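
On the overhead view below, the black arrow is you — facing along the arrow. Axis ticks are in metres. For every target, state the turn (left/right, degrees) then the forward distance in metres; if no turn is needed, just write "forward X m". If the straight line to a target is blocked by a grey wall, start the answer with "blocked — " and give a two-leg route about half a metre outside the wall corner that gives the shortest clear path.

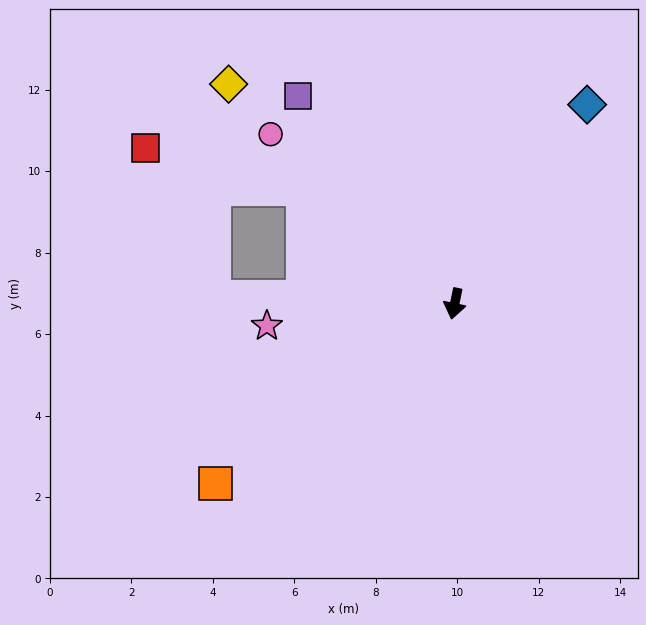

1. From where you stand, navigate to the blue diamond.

turn left 158°, forward 5.9 m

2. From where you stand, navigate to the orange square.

turn right 41°, forward 7.3 m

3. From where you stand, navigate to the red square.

blocked — turn right 115°, forward 4.7 m, then turn left 22°, forward 4.0 m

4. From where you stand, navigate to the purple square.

turn right 131°, forward 6.4 m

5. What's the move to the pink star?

turn right 72°, forward 4.6 m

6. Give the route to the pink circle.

turn right 121°, forward 6.1 m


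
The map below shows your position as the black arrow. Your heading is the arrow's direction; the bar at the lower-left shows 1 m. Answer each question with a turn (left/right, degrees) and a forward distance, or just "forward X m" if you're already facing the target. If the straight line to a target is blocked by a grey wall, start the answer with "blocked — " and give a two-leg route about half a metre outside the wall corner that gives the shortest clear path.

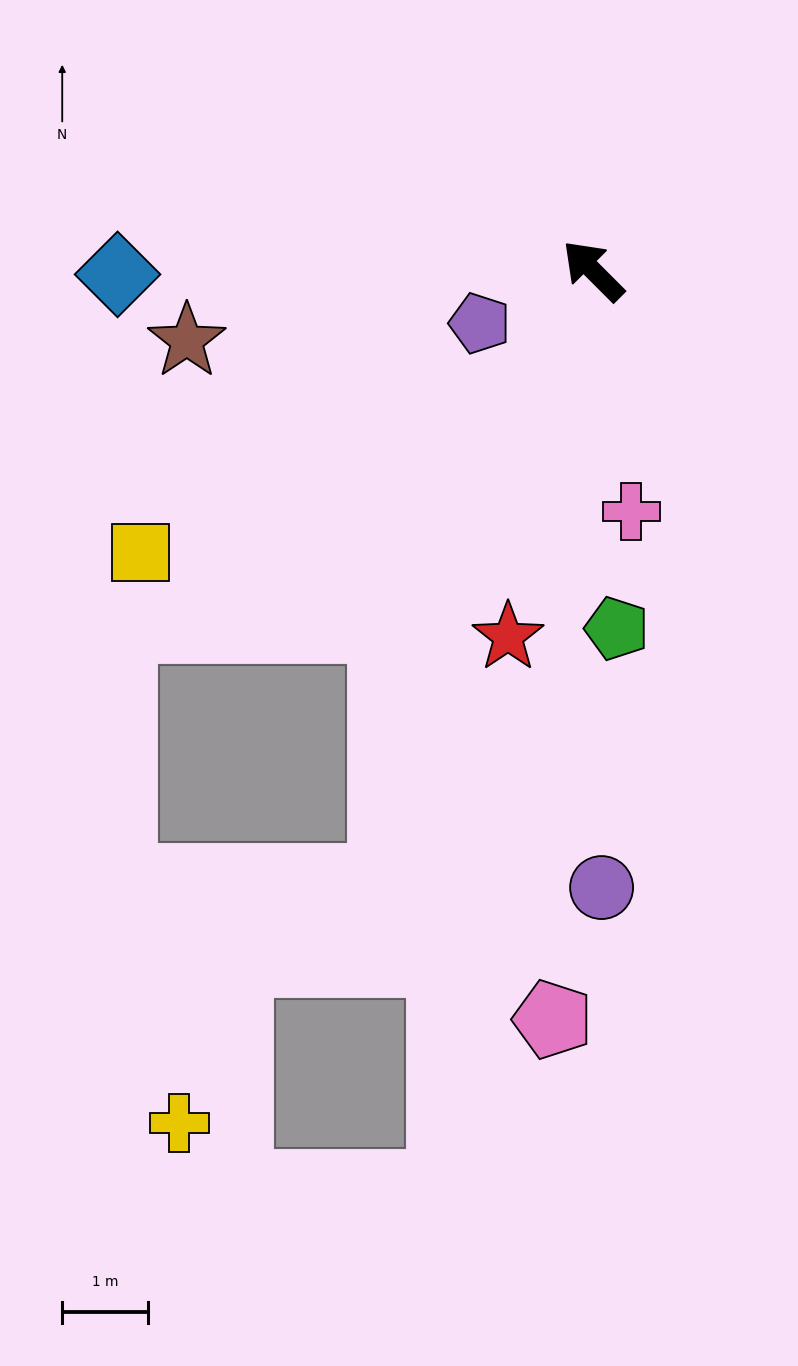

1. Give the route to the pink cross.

turn left 144°, forward 2.9 m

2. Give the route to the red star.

turn left 122°, forward 4.4 m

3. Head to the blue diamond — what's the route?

turn left 45°, forward 5.6 m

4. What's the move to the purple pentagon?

turn left 70°, forward 1.5 m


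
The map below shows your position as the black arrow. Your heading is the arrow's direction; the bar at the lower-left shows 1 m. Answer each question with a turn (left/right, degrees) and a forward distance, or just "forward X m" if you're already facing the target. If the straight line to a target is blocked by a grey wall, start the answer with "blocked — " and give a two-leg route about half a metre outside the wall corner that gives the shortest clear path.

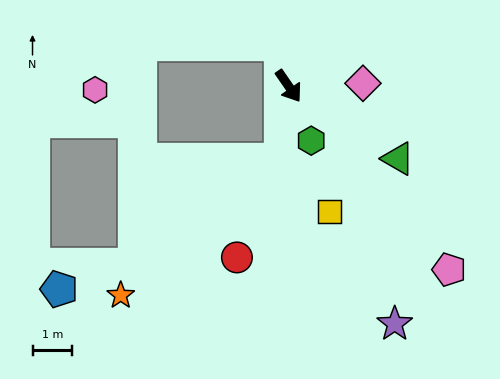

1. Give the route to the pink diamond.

turn left 58°, forward 1.9 m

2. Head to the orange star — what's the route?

blocked — turn right 41°, forward 1.9 m, then turn right 43°, forward 5.3 m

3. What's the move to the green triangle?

turn left 22°, forward 3.3 m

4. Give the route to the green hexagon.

turn right 12°, forward 1.5 m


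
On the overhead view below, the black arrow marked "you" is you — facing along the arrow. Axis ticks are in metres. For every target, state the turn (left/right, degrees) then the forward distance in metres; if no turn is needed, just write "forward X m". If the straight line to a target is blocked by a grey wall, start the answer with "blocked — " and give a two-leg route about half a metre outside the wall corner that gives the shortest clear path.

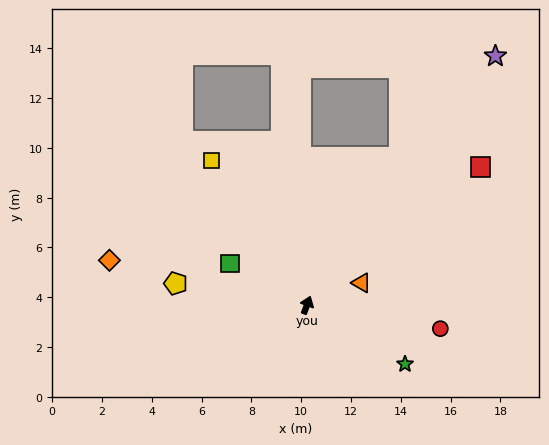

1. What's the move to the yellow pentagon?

turn left 101°, forward 5.3 m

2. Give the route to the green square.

turn left 82°, forward 3.5 m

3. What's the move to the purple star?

turn right 17°, forward 12.5 m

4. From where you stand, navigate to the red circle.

turn right 79°, forward 5.4 m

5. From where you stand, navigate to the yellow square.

turn left 54°, forward 6.9 m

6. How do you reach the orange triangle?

turn right 47°, forward 2.4 m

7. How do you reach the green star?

turn right 100°, forward 4.6 m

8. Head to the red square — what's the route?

turn right 31°, forward 8.9 m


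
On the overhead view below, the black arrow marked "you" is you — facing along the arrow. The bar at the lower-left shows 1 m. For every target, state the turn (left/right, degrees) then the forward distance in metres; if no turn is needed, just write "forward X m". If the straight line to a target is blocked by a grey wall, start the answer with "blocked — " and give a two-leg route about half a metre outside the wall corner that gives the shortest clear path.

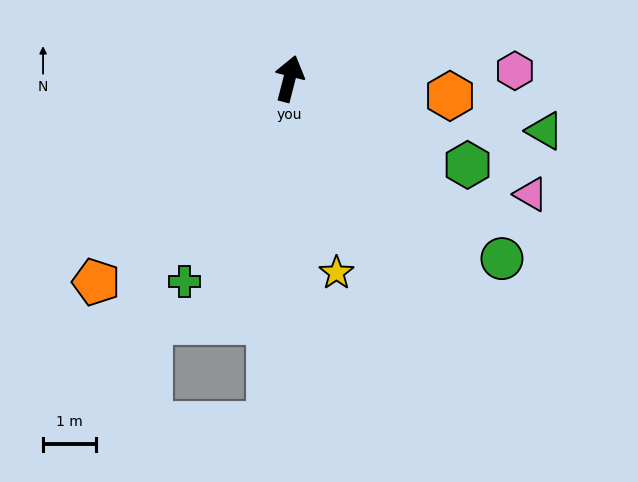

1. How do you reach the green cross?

turn left 167°, forward 4.3 m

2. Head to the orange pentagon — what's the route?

turn left 151°, forward 5.3 m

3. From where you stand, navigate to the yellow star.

turn right 152°, forward 3.8 m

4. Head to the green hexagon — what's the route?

turn right 101°, forward 3.7 m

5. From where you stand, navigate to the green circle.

turn right 116°, forward 5.2 m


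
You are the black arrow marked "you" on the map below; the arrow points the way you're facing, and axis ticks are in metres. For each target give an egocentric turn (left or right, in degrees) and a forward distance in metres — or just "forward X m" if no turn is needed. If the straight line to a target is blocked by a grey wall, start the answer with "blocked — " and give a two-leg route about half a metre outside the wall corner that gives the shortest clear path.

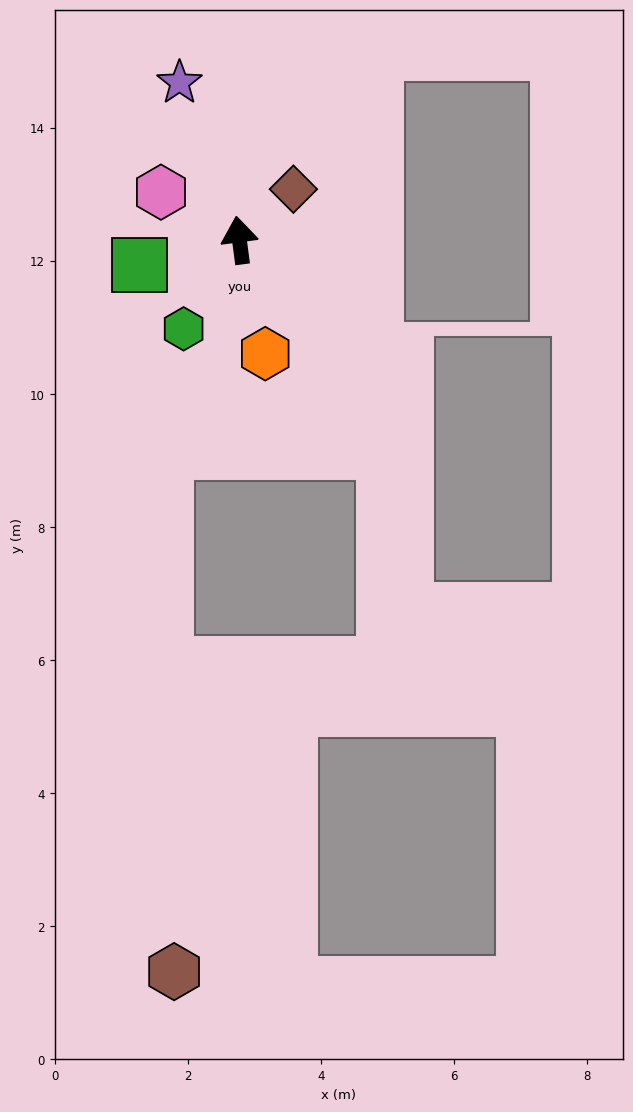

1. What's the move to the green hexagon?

turn left 140°, forward 1.6 m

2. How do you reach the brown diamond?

turn right 54°, forward 1.1 m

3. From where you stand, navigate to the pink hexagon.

turn left 51°, forward 1.4 m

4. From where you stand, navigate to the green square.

turn left 97°, forward 1.5 m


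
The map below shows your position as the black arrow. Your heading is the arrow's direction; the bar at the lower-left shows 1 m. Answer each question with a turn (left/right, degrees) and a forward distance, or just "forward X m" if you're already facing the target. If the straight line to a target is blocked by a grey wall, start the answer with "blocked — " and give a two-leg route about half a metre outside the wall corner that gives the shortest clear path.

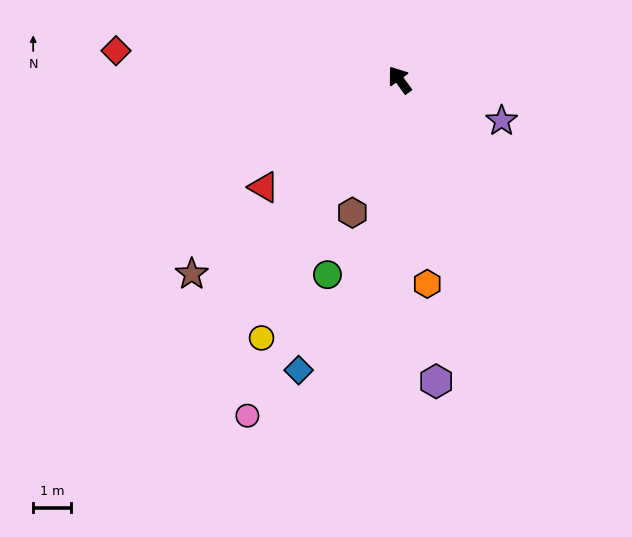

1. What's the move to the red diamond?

turn left 48°, forward 7.4 m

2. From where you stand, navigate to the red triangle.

turn left 92°, forward 4.5 m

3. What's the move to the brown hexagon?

turn left 124°, forward 3.7 m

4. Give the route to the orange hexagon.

turn left 152°, forward 5.4 m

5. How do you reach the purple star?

turn right 148°, forward 2.9 m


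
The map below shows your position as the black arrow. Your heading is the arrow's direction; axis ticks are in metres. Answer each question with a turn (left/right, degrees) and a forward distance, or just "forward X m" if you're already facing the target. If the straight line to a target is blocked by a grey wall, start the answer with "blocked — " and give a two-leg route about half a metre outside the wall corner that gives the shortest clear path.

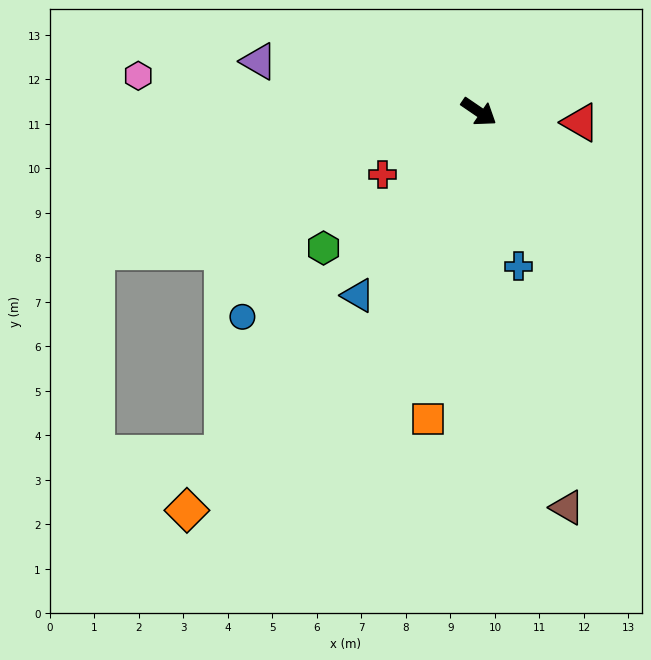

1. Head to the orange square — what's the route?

turn right 65°, forward 7.0 m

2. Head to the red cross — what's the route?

turn right 113°, forward 2.6 m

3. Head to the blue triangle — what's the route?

turn right 89°, forward 4.9 m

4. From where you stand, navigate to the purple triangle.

turn right 159°, forward 5.1 m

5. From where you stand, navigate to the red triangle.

turn left 28°, forward 2.3 m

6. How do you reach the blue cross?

turn right 41°, forward 3.6 m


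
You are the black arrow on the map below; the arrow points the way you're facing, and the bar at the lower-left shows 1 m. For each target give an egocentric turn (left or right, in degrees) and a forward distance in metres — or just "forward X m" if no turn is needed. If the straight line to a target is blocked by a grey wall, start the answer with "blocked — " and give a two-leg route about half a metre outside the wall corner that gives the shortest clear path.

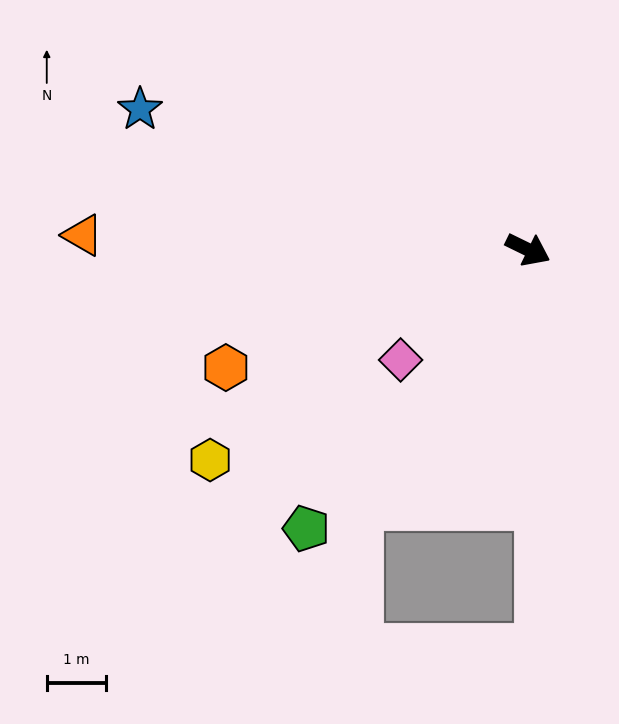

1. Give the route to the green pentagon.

turn right 102°, forward 6.0 m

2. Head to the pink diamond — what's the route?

turn right 113°, forward 2.8 m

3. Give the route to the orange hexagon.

turn right 133°, forward 5.5 m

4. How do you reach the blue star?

turn right 174°, forward 6.9 m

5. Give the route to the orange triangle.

turn right 156°, forward 7.5 m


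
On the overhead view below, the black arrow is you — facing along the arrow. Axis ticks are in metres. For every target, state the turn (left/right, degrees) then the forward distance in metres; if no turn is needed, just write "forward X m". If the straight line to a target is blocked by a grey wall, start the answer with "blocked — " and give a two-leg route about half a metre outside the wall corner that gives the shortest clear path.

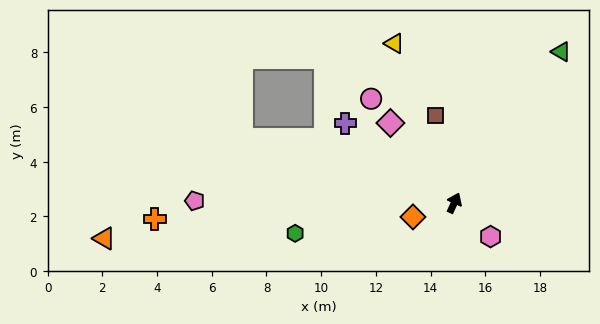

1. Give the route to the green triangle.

turn right 11°, forward 6.8 m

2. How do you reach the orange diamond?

turn left 133°, forward 1.6 m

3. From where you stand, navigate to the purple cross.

turn left 78°, forward 4.9 m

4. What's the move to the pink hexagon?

turn right 108°, forward 1.8 m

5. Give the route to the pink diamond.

turn left 63°, forward 3.7 m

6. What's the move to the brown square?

turn left 36°, forward 3.3 m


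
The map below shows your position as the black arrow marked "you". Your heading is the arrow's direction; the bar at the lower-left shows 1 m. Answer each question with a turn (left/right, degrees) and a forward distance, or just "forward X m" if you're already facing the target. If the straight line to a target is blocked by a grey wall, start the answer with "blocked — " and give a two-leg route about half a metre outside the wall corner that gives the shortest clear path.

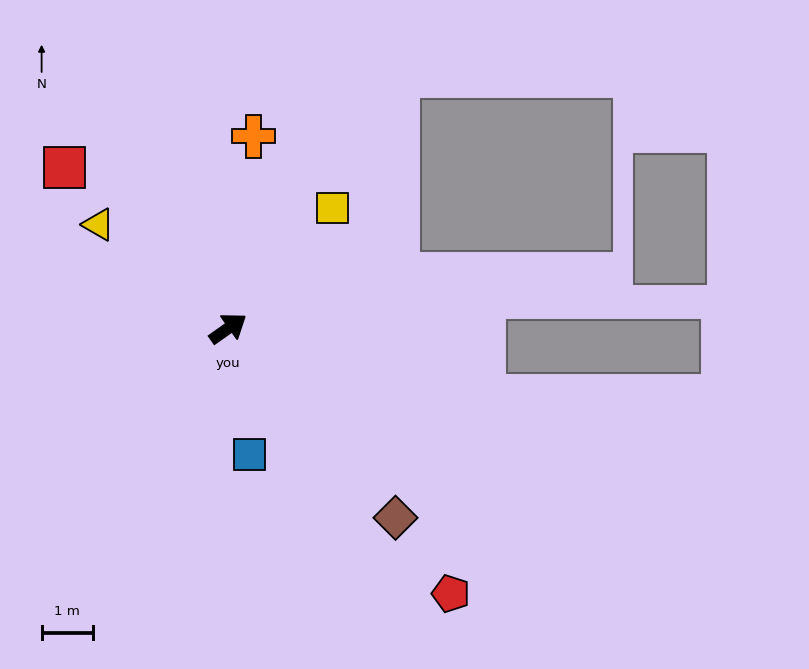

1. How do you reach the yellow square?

turn left 14°, forward 3.1 m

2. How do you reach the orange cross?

turn left 47°, forward 3.8 m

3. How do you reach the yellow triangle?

turn left 106°, forward 3.2 m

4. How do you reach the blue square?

turn right 116°, forward 2.5 m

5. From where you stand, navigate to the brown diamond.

turn right 84°, forward 4.9 m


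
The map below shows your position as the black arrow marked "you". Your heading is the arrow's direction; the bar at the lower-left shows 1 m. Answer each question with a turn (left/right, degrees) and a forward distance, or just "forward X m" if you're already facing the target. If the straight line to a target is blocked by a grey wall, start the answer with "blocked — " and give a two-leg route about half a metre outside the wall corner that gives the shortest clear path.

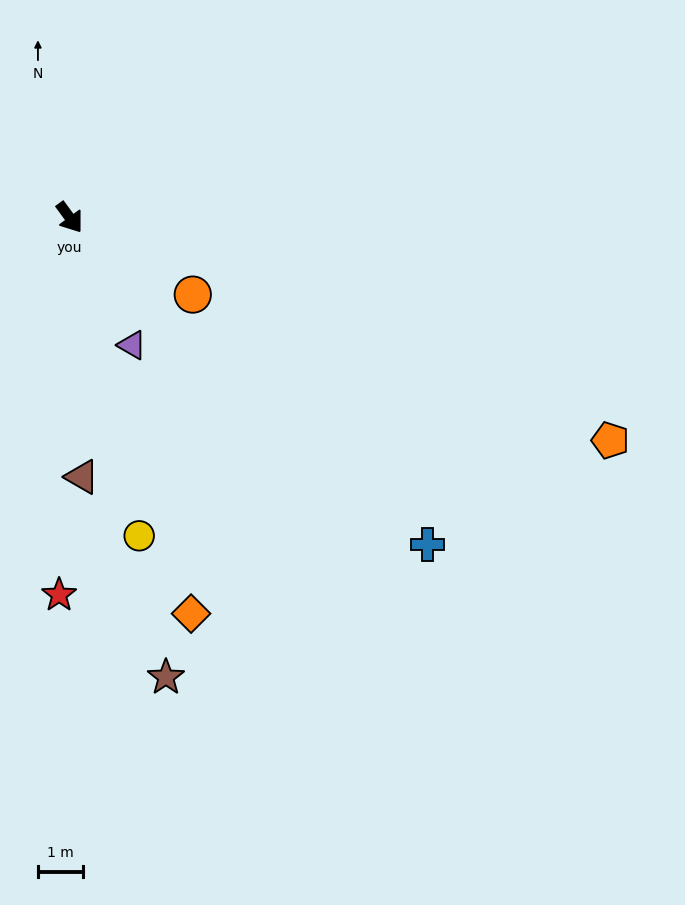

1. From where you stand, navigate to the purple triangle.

turn right 10°, forward 3.2 m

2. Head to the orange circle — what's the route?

turn left 22°, forward 3.2 m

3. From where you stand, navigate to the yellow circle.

turn right 24°, forward 7.3 m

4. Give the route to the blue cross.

turn left 11°, forward 10.8 m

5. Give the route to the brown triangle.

turn right 34°, forward 5.8 m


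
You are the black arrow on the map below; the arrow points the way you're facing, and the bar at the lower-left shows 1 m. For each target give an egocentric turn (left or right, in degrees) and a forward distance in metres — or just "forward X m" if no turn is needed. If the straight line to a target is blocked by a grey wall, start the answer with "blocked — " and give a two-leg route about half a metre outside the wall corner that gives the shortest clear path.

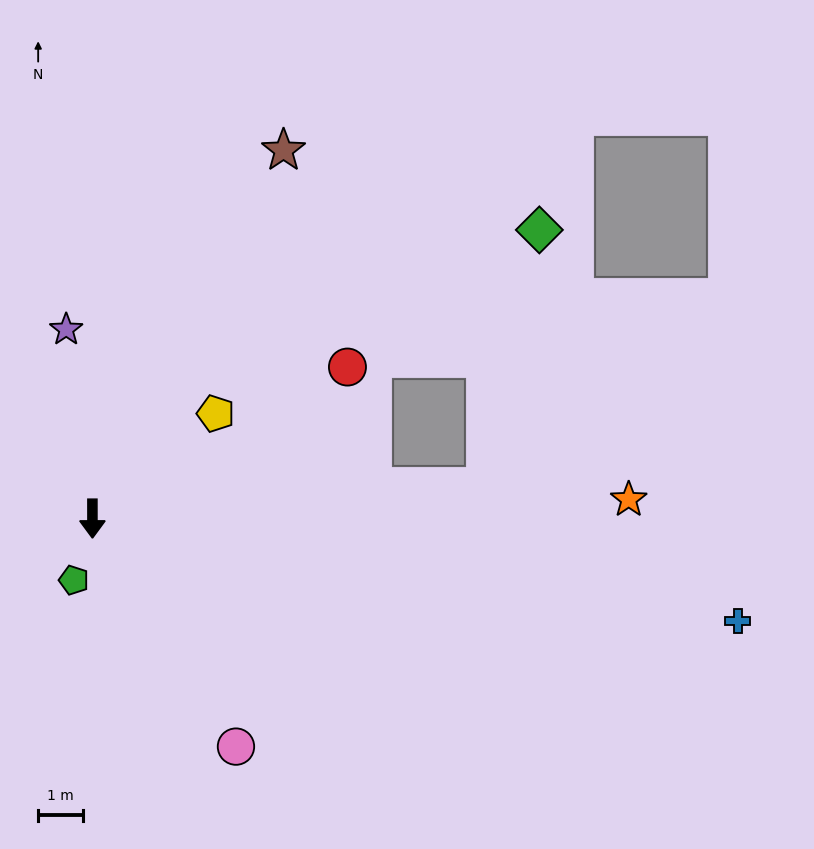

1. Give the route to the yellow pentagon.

turn left 130°, forward 3.6 m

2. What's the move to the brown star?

turn left 153°, forward 9.2 m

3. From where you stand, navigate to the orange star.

turn left 92°, forward 11.9 m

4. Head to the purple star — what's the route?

turn right 172°, forward 4.2 m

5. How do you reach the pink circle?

turn left 32°, forward 6.0 m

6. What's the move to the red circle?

turn left 121°, forward 6.6 m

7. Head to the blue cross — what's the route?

turn left 81°, forward 14.5 m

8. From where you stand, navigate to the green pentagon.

turn right 17°, forward 1.4 m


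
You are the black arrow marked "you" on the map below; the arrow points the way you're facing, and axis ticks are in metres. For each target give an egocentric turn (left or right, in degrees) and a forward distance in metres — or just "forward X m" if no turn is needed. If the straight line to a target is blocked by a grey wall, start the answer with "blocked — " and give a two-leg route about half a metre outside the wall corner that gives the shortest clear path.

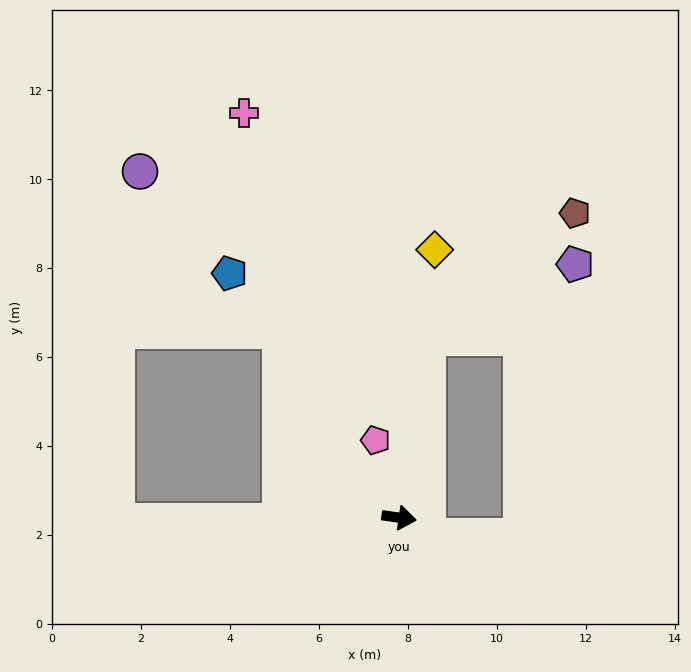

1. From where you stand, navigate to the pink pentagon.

turn left 115°, forward 1.8 m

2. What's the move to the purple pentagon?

blocked — turn left 89°, forward 4.1 m, then turn right 55°, forward 3.7 m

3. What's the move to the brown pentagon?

blocked — turn left 89°, forward 4.1 m, then turn right 41°, forward 4.3 m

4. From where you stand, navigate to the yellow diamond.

turn left 91°, forward 6.1 m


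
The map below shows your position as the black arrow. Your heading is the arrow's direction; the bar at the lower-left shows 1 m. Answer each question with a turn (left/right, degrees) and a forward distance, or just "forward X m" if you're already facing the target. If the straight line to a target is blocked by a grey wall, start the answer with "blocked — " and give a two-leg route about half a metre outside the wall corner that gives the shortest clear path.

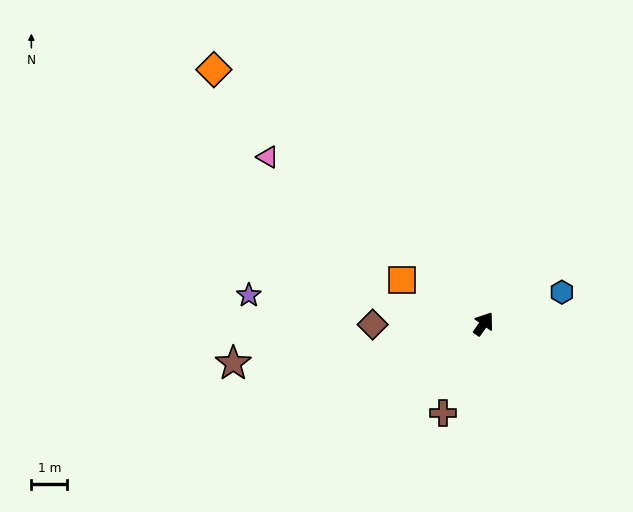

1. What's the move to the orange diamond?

turn left 82°, forward 10.3 m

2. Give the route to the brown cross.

turn right 169°, forward 2.7 m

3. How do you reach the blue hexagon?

turn right 33°, forward 2.3 m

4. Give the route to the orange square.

turn left 97°, forward 2.6 m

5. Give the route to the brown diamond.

turn left 126°, forward 3.1 m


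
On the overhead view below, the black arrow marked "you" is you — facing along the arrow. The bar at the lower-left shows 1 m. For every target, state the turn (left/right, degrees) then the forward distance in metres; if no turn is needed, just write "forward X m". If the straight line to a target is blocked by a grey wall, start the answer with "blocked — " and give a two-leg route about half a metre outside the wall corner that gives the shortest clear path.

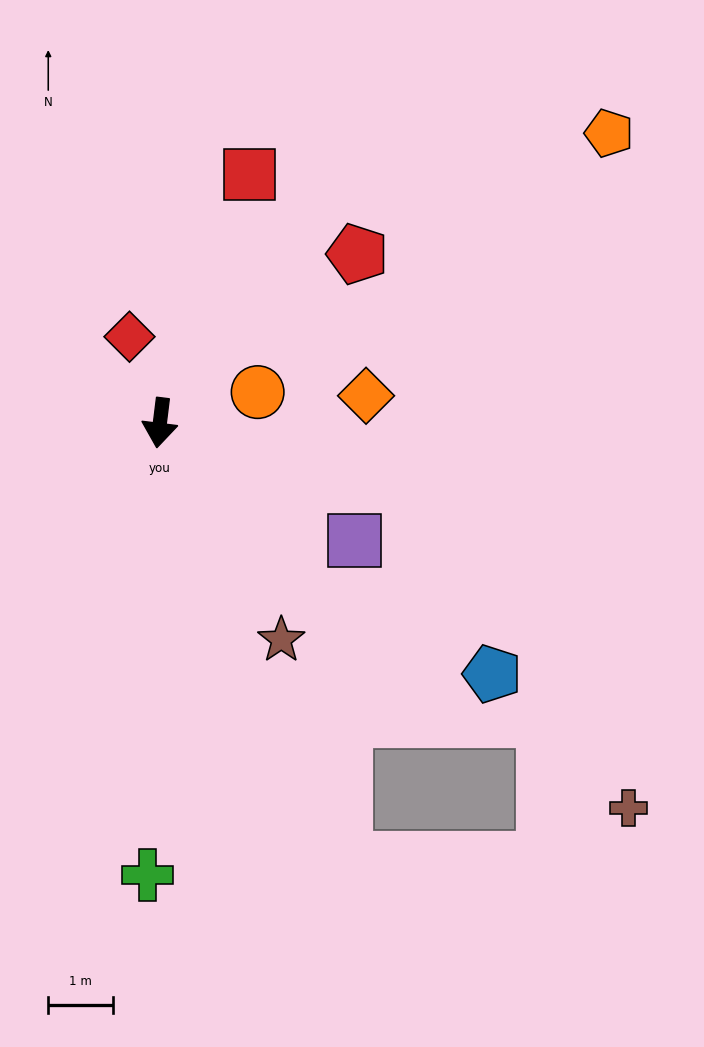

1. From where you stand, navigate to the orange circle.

turn left 114°, forward 1.6 m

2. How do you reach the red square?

turn left 167°, forward 4.1 m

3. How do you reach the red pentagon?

turn left 138°, forward 4.0 m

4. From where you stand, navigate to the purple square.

turn left 66°, forward 3.5 m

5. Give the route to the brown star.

turn left 36°, forward 3.8 m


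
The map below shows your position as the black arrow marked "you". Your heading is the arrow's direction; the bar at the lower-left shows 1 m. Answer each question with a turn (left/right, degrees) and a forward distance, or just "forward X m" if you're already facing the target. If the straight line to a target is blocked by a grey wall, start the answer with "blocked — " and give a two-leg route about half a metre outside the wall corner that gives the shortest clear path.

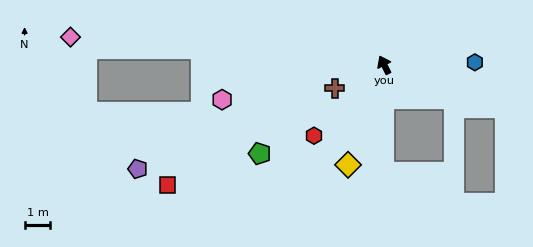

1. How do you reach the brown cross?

turn left 89°, forward 2.1 m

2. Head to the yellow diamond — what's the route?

turn left 134°, forward 4.1 m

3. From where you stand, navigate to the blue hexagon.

turn right 115°, forward 3.5 m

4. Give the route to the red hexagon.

turn left 109°, forward 3.9 m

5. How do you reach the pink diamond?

turn left 58°, forward 12.2 m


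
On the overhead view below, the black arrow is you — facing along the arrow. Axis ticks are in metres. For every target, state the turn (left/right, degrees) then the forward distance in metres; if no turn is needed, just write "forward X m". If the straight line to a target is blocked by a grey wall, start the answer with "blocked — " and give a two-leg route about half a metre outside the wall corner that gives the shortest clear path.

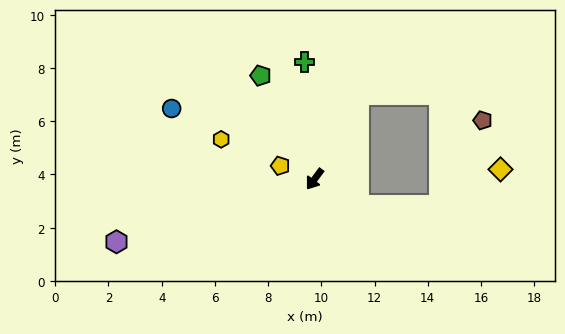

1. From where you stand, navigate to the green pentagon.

turn right 116°, forward 4.4 m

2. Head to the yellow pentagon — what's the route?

turn right 75°, forward 1.4 m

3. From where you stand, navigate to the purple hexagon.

turn right 36°, forward 7.8 m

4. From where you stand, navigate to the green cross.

turn right 139°, forward 4.4 m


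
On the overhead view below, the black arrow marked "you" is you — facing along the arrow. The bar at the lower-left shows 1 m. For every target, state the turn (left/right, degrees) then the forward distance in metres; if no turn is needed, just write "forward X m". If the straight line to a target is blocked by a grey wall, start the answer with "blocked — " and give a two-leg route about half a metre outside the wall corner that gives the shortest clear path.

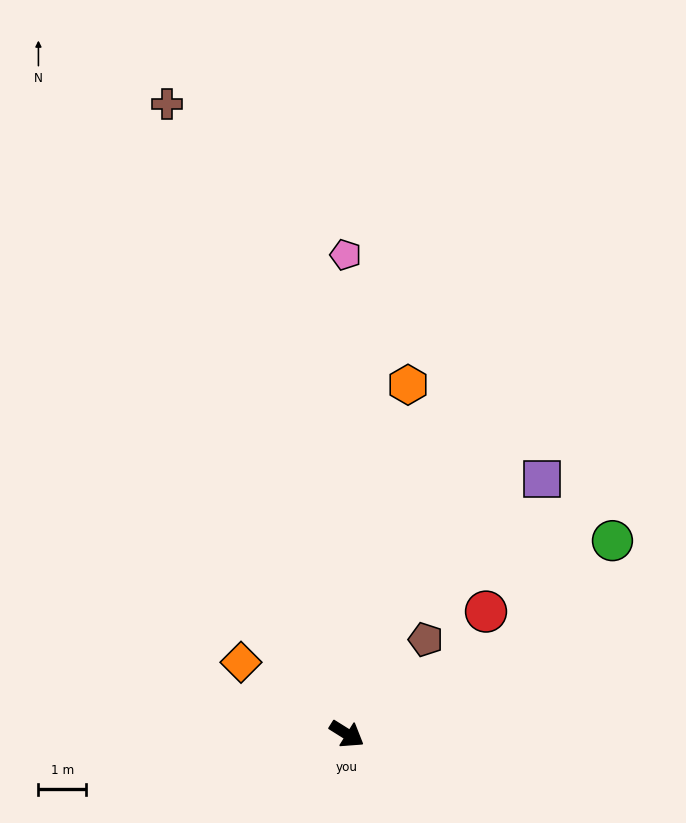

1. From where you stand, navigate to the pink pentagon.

turn left 122°, forward 10.0 m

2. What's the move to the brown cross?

turn left 138°, forward 13.6 m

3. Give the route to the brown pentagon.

turn left 82°, forward 2.6 m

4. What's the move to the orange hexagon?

turn left 112°, forward 7.4 m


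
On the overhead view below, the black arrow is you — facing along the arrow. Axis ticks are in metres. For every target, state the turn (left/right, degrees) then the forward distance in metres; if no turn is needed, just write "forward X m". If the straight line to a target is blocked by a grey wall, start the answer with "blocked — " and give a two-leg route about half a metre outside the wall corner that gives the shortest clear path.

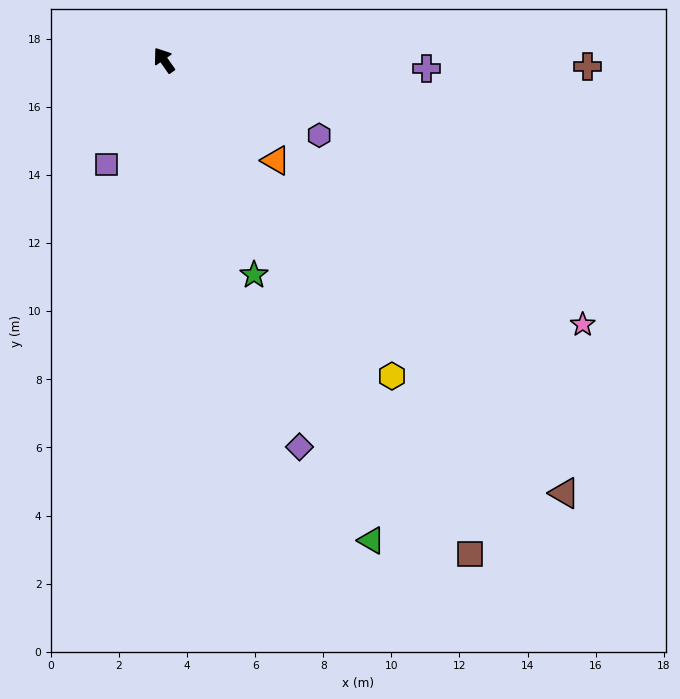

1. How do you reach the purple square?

turn left 116°, forward 3.5 m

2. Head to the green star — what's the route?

turn left 168°, forward 6.8 m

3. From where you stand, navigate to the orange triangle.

turn right 167°, forward 4.4 m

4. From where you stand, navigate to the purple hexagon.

turn right 151°, forward 5.1 m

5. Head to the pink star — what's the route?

turn right 157°, forward 14.5 m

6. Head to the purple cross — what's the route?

turn right 127°, forward 7.7 m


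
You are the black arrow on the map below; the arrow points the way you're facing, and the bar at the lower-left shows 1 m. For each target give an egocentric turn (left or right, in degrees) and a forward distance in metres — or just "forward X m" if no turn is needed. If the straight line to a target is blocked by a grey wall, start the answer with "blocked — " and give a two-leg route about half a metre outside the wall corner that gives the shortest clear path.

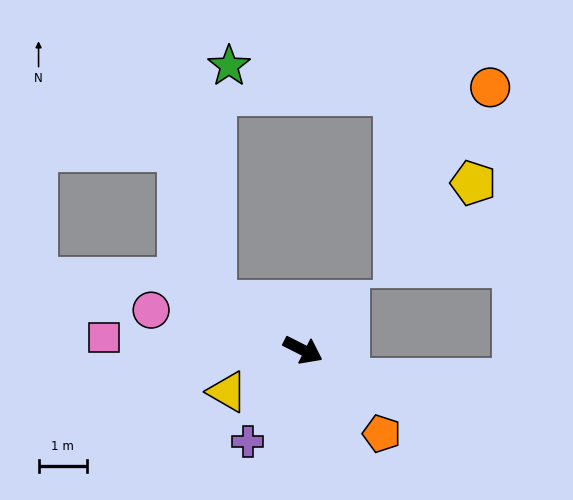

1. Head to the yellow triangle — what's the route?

turn right 124°, forward 1.8 m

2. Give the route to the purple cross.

turn right 94°, forward 2.2 m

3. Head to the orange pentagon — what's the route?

turn right 20°, forward 2.4 m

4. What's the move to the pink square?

turn right 157°, forward 4.1 m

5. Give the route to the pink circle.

turn right 168°, forward 3.2 m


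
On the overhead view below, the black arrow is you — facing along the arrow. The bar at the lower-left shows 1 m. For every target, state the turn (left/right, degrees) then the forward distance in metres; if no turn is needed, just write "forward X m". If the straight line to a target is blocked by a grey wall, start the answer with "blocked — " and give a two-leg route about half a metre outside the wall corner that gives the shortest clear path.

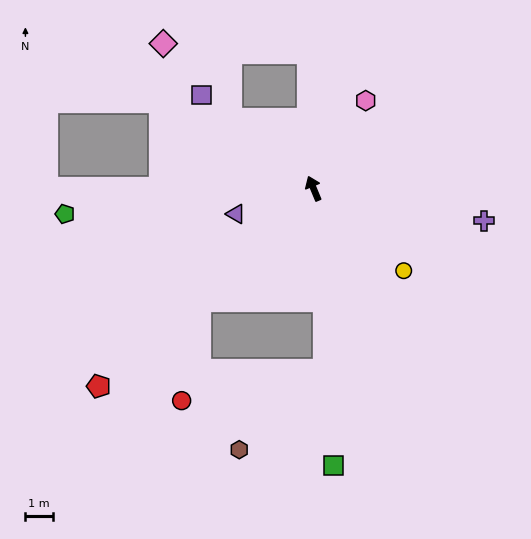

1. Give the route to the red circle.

blocked — turn left 112°, forward 5.9 m, then turn left 35°, forward 3.7 m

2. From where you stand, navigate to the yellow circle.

turn right 155°, forward 4.5 m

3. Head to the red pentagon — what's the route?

turn left 110°, forward 10.7 m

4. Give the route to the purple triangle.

turn left 86°, forward 3.0 m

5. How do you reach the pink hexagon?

turn right 53°, forward 3.7 m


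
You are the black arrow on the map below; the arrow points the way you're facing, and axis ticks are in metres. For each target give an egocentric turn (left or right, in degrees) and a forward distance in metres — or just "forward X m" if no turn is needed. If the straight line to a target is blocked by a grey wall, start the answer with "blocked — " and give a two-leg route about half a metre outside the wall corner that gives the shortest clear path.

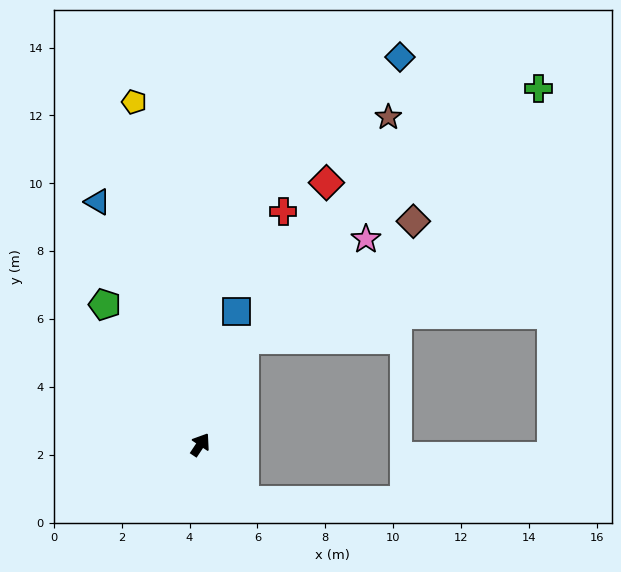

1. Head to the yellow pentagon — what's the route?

turn left 45°, forward 10.3 m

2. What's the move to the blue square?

turn left 18°, forward 4.1 m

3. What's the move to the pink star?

blocked — turn left 11°, forward 3.3 m, then turn right 28°, forward 4.6 m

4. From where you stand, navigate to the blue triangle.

turn left 57°, forward 7.8 m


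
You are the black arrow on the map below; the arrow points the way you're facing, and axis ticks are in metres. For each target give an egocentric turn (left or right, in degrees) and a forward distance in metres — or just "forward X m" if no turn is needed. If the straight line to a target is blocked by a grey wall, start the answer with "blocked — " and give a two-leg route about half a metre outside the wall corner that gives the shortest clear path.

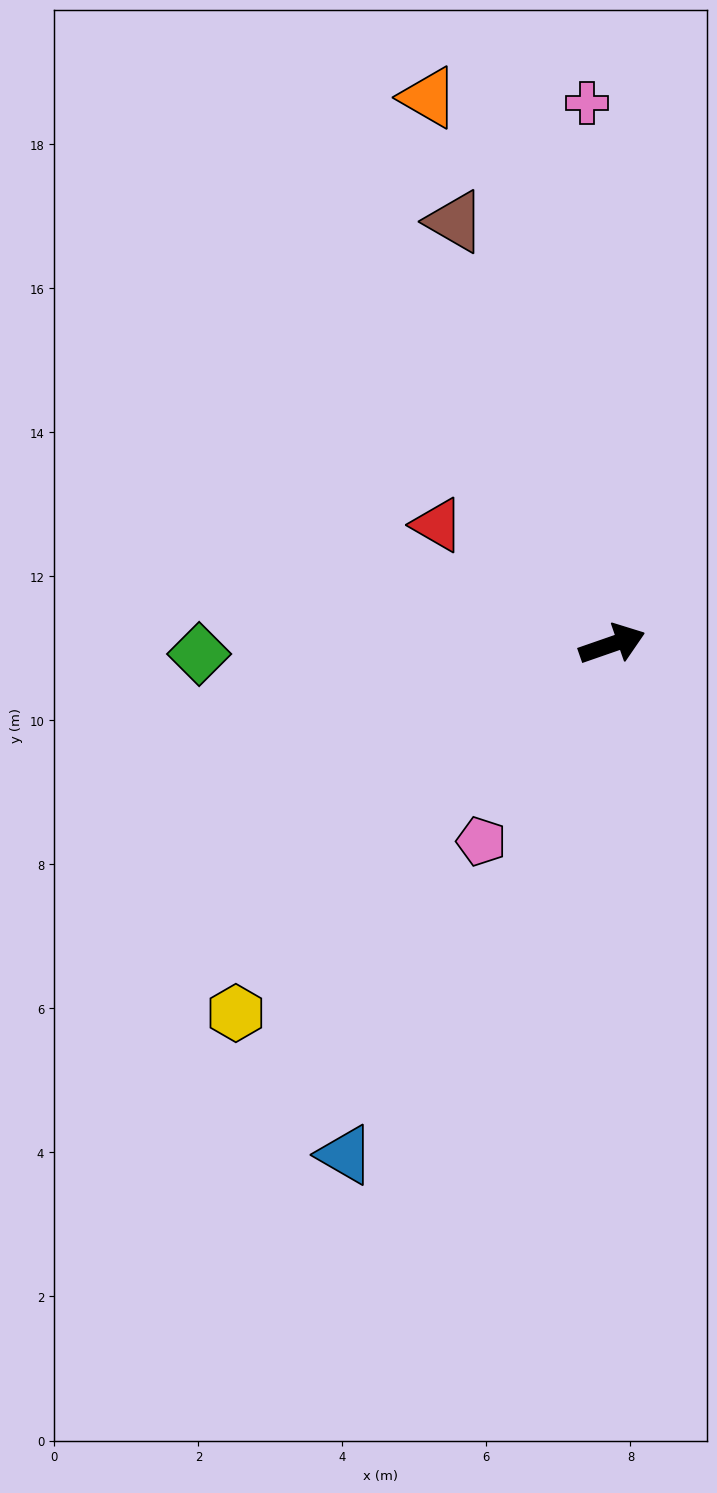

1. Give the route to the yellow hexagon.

turn right 155°, forward 7.3 m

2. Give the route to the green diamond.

turn left 162°, forward 5.7 m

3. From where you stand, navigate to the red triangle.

turn left 127°, forward 2.9 m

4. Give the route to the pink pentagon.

turn right 143°, forward 3.3 m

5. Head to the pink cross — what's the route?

turn left 74°, forward 7.5 m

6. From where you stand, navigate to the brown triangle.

turn left 91°, forward 6.3 m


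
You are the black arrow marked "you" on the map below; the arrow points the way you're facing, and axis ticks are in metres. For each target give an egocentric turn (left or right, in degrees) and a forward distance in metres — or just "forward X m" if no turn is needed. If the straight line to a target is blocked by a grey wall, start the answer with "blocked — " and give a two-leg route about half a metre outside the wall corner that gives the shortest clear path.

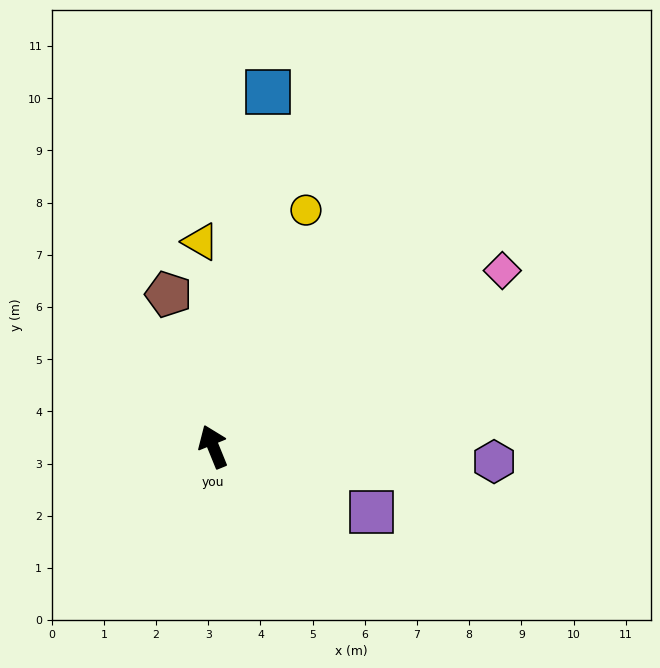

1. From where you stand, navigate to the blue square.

turn right 31°, forward 6.9 m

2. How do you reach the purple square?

turn right 135°, forward 3.3 m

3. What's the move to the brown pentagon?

turn right 6°, forward 3.0 m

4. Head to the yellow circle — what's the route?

turn right 44°, forward 4.9 m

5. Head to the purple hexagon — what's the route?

turn right 115°, forward 5.4 m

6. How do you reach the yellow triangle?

turn right 19°, forward 3.9 m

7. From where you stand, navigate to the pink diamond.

turn right 81°, forward 6.5 m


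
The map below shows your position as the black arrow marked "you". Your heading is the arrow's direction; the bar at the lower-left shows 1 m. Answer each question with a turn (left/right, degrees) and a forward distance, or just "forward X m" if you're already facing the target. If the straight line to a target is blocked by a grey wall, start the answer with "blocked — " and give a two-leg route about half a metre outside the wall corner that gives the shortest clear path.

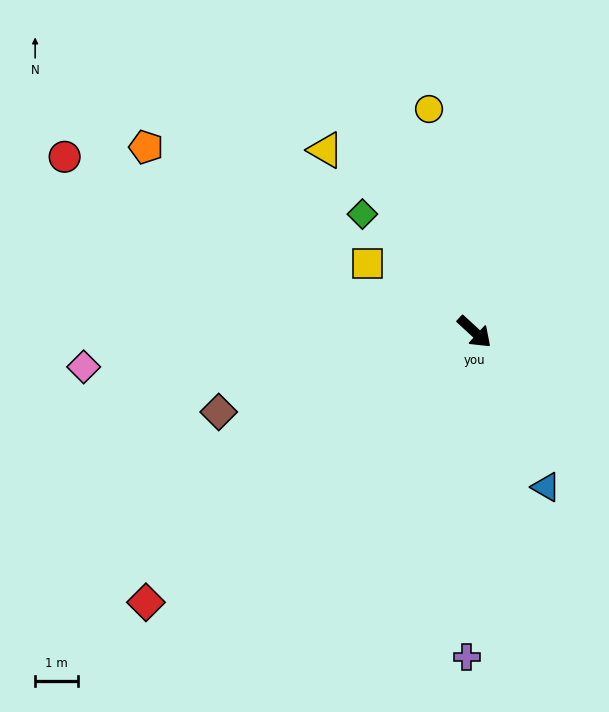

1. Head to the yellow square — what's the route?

turn right 170°, forward 3.0 m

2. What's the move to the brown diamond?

turn right 120°, forward 6.3 m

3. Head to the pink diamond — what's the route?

turn right 132°, forward 9.2 m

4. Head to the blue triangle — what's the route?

turn right 23°, forward 4.0 m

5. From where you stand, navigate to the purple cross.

turn right 49°, forward 7.6 m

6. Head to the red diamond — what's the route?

turn right 98°, forward 9.9 m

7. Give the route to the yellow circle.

turn left 144°, forward 5.3 m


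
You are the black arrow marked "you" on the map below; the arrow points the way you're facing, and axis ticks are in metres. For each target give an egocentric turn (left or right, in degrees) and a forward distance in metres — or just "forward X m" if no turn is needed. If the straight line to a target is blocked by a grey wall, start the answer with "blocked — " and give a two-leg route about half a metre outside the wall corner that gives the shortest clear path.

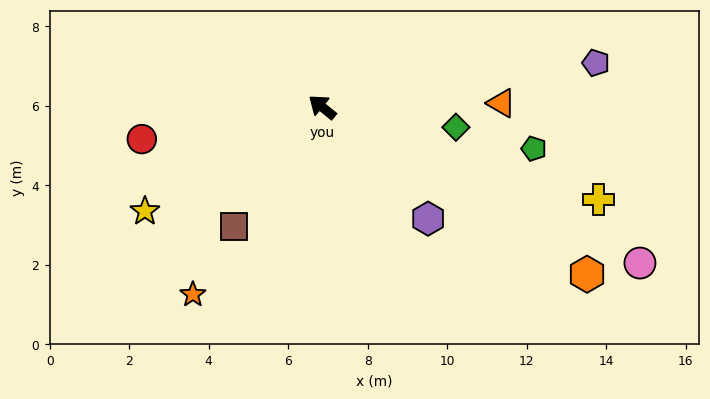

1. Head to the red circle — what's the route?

turn left 49°, forward 4.6 m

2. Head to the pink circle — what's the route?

turn right 167°, forward 8.9 m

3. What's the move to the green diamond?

turn right 150°, forward 3.4 m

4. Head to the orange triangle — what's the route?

turn right 140°, forward 4.5 m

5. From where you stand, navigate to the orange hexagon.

turn right 173°, forward 7.9 m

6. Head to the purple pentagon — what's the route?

turn right 132°, forward 7.0 m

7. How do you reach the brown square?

turn left 93°, forward 3.7 m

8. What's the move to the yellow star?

turn left 69°, forward 5.2 m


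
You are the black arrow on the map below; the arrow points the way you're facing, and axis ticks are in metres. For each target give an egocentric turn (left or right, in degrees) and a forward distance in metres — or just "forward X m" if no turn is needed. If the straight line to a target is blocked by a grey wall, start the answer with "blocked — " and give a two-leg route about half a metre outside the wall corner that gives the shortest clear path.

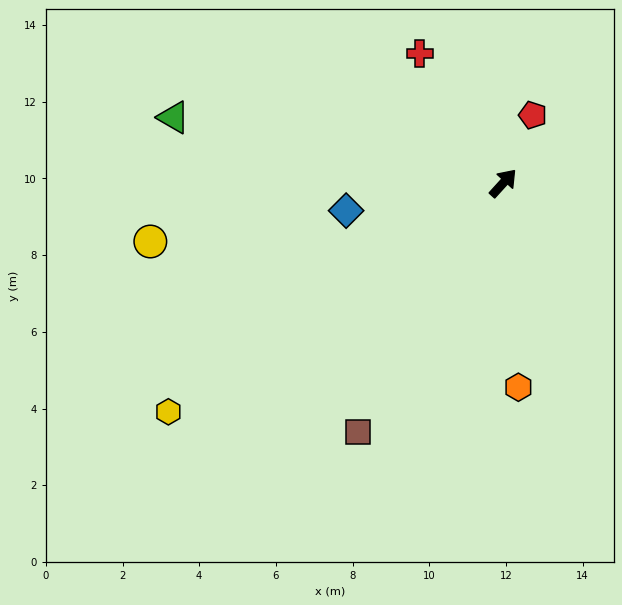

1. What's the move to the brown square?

turn right 168°, forward 7.5 m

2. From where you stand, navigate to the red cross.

turn left 75°, forward 4.0 m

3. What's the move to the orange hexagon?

turn right 134°, forward 5.3 m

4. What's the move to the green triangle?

turn left 121°, forward 8.8 m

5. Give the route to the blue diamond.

turn left 142°, forward 4.2 m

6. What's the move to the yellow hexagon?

turn left 167°, forward 10.6 m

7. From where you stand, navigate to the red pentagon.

turn left 19°, forward 1.9 m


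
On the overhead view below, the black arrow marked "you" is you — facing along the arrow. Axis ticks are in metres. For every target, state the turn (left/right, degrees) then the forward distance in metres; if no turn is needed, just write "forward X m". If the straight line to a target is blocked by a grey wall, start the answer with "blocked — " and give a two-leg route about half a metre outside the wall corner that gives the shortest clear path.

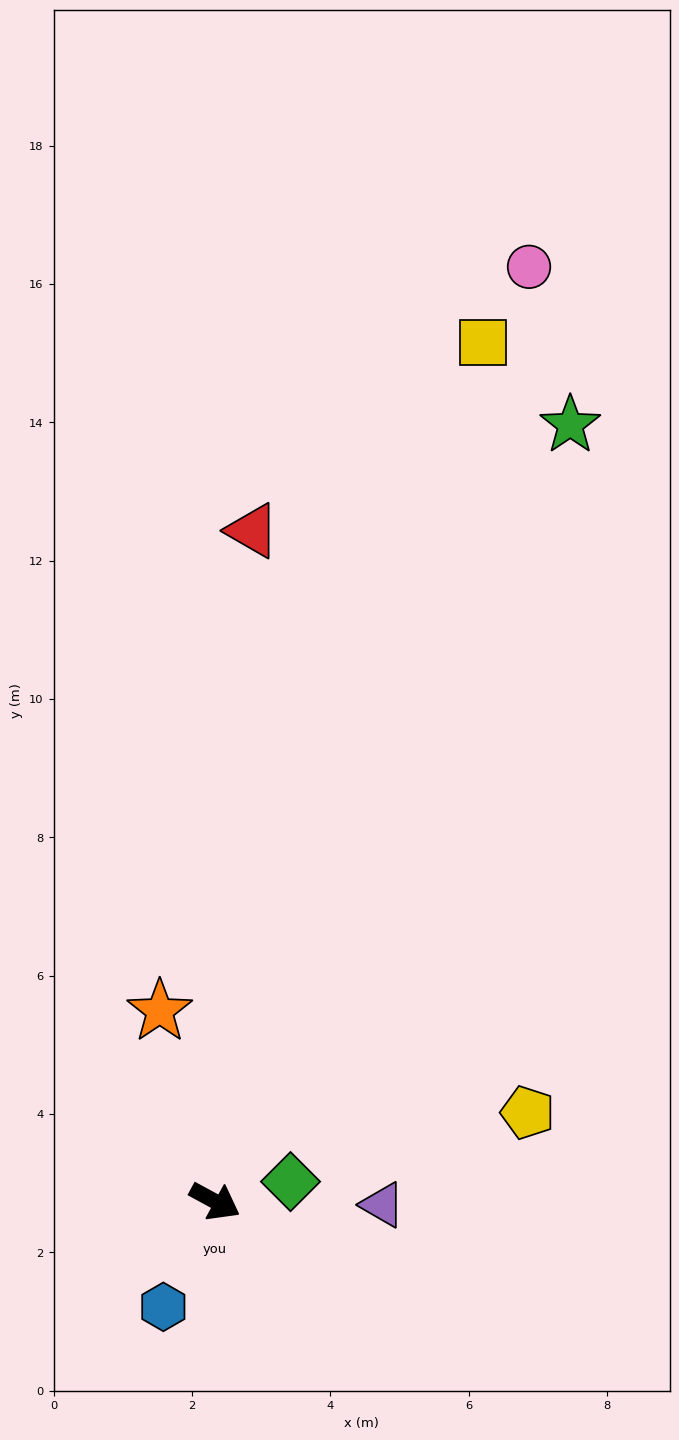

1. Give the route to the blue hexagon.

turn right 88°, forward 1.7 m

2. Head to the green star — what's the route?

turn left 94°, forward 12.3 m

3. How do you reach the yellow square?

turn left 101°, forward 13.0 m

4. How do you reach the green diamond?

turn left 43°, forward 1.1 m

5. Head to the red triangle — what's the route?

turn left 115°, forward 9.7 m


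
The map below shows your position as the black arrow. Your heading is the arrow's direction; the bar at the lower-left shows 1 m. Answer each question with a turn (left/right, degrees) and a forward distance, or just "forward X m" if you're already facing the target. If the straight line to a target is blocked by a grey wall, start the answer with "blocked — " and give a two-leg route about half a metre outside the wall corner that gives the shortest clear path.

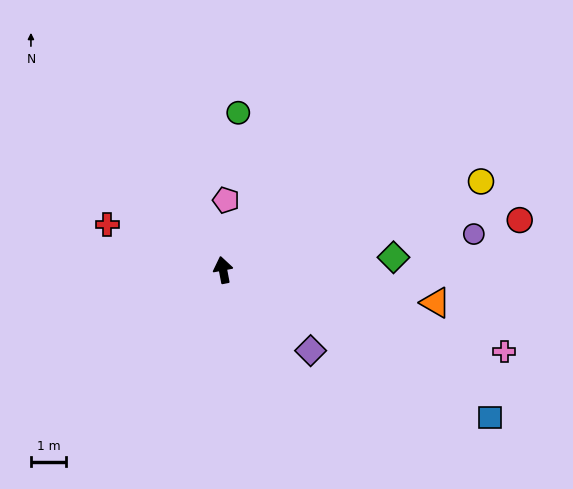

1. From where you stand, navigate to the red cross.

turn left 58°, forward 3.5 m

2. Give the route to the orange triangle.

turn right 110°, forward 6.1 m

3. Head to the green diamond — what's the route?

turn right 97°, forward 4.9 m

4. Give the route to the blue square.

turn right 130°, forward 8.7 m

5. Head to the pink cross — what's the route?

turn right 117°, forward 8.3 m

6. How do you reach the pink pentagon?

turn right 13°, forward 2.0 m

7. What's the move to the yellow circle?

turn right 82°, forward 7.8 m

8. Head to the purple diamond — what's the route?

turn right 143°, forward 3.4 m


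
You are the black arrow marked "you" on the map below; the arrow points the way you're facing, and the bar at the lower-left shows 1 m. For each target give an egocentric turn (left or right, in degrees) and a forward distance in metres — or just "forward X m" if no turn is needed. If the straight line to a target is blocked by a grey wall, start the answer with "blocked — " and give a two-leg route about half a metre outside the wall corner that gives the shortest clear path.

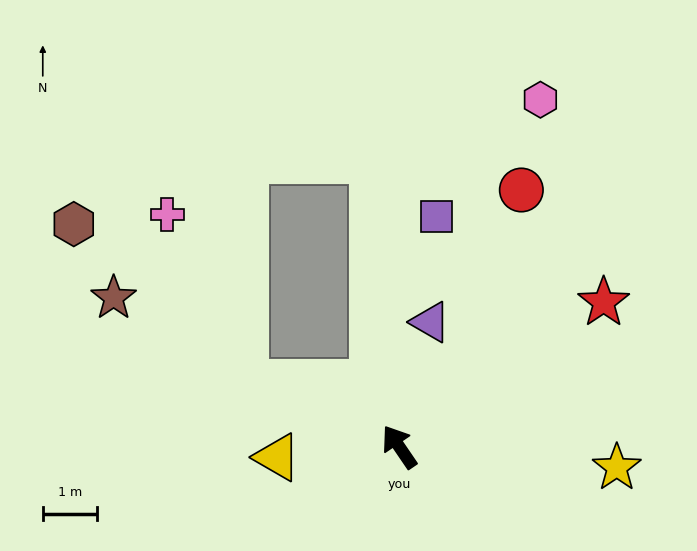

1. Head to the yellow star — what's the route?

turn right 130°, forward 4.0 m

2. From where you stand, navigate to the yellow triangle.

turn left 61°, forward 2.3 m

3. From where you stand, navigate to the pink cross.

blocked — turn left 33°, forward 3.0 m, then turn right 42°, forward 3.4 m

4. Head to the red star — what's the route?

turn right 89°, forward 4.6 m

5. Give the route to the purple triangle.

turn right 48°, forward 2.4 m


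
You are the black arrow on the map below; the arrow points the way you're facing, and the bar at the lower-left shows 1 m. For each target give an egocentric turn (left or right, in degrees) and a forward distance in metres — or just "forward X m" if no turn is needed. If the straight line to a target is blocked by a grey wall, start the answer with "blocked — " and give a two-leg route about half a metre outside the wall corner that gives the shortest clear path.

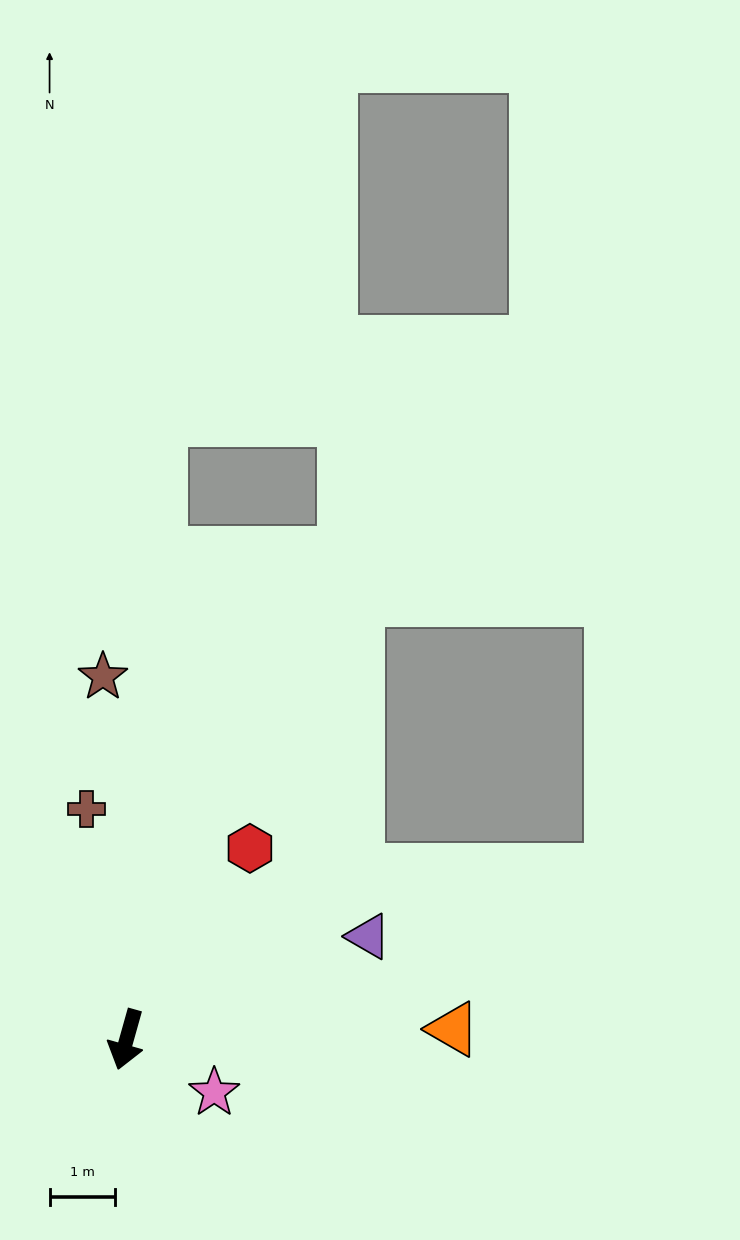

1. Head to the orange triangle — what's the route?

turn left 108°, forward 5.0 m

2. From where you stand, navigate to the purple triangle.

turn left 129°, forward 4.0 m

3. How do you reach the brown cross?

turn right 154°, forward 3.6 m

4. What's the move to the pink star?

turn left 75°, forward 1.6 m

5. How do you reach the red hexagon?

turn left 163°, forward 3.5 m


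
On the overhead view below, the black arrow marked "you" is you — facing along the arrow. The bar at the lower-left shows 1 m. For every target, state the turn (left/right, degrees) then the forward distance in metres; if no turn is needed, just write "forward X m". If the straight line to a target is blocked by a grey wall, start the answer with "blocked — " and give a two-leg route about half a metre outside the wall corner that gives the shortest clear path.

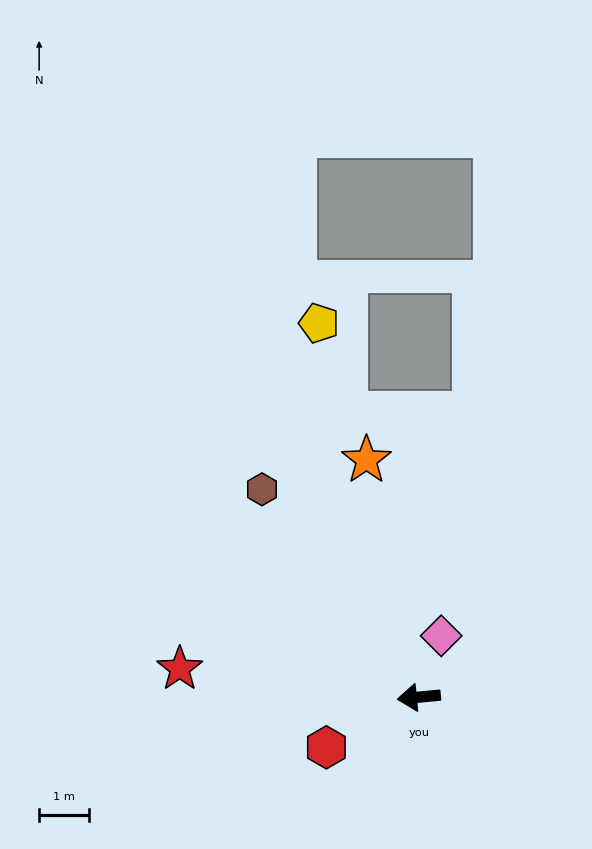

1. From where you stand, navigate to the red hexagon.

turn left 23°, forward 2.1 m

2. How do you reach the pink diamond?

turn right 116°, forward 1.3 m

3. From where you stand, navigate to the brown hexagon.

turn right 58°, forward 5.2 m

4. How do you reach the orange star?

turn right 83°, forward 4.9 m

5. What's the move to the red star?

turn right 12°, forward 4.8 m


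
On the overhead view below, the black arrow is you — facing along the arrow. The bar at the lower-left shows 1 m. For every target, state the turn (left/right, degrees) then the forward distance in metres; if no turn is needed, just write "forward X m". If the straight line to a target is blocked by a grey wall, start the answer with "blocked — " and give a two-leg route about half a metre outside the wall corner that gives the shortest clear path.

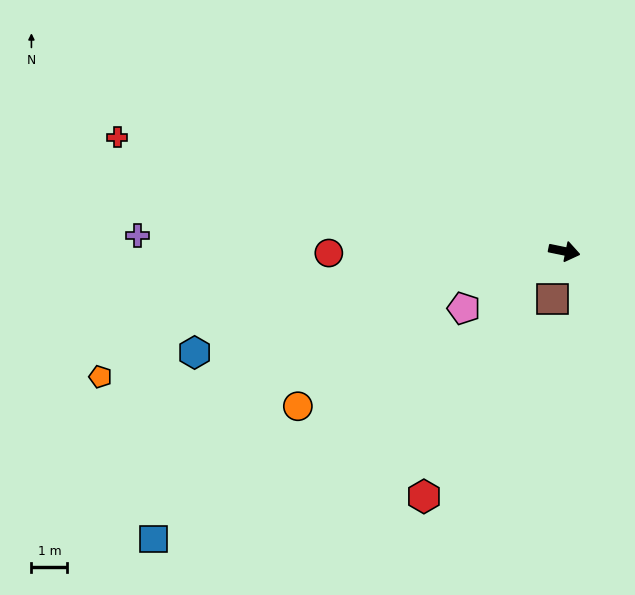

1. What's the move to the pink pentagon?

turn right 139°, forward 3.2 m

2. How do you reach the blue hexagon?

turn right 153°, forward 10.6 m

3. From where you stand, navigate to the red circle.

turn right 168°, forward 6.5 m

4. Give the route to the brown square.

turn right 92°, forward 1.4 m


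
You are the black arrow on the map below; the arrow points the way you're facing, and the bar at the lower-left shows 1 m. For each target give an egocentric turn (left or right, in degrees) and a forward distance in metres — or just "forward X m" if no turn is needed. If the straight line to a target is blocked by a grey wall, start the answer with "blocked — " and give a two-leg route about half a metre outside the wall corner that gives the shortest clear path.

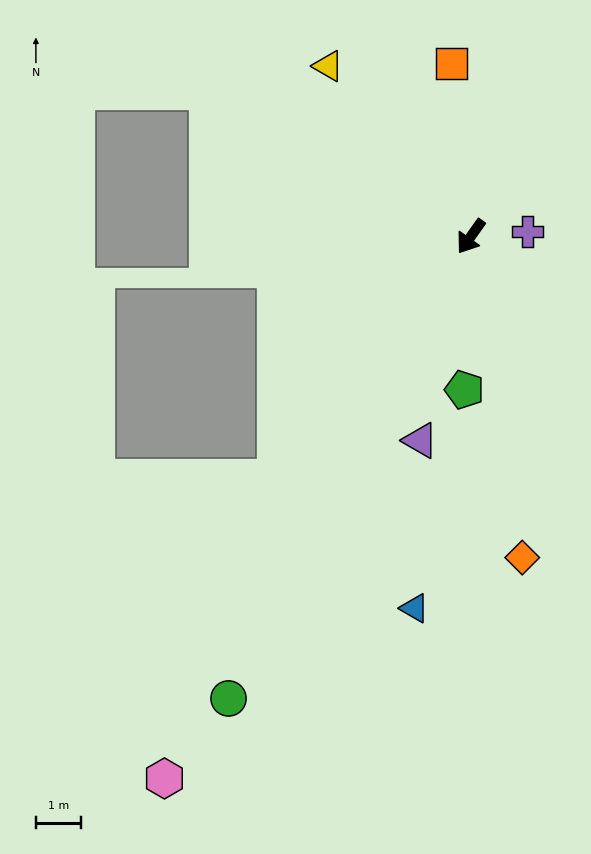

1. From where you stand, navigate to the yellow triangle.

turn right 105°, forward 4.9 m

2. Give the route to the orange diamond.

turn left 44°, forward 7.2 m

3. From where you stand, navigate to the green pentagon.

turn left 33°, forward 3.4 m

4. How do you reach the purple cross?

turn left 131°, forward 1.3 m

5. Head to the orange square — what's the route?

turn right 138°, forward 3.9 m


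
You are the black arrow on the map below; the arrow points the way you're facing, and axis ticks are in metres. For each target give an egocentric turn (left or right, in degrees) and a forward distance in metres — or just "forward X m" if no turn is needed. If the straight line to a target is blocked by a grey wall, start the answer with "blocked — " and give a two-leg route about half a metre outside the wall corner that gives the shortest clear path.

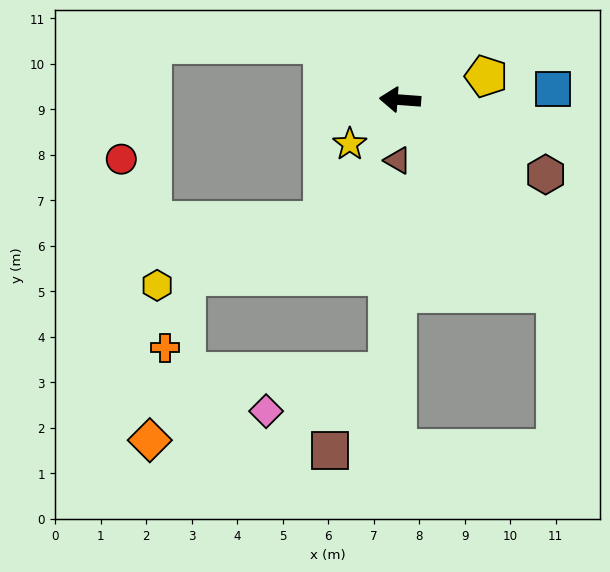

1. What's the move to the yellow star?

turn left 46°, forward 1.5 m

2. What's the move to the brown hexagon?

turn left 157°, forward 3.6 m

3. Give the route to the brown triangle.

turn left 92°, forward 1.3 m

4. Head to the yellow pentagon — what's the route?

turn right 161°, forward 2.0 m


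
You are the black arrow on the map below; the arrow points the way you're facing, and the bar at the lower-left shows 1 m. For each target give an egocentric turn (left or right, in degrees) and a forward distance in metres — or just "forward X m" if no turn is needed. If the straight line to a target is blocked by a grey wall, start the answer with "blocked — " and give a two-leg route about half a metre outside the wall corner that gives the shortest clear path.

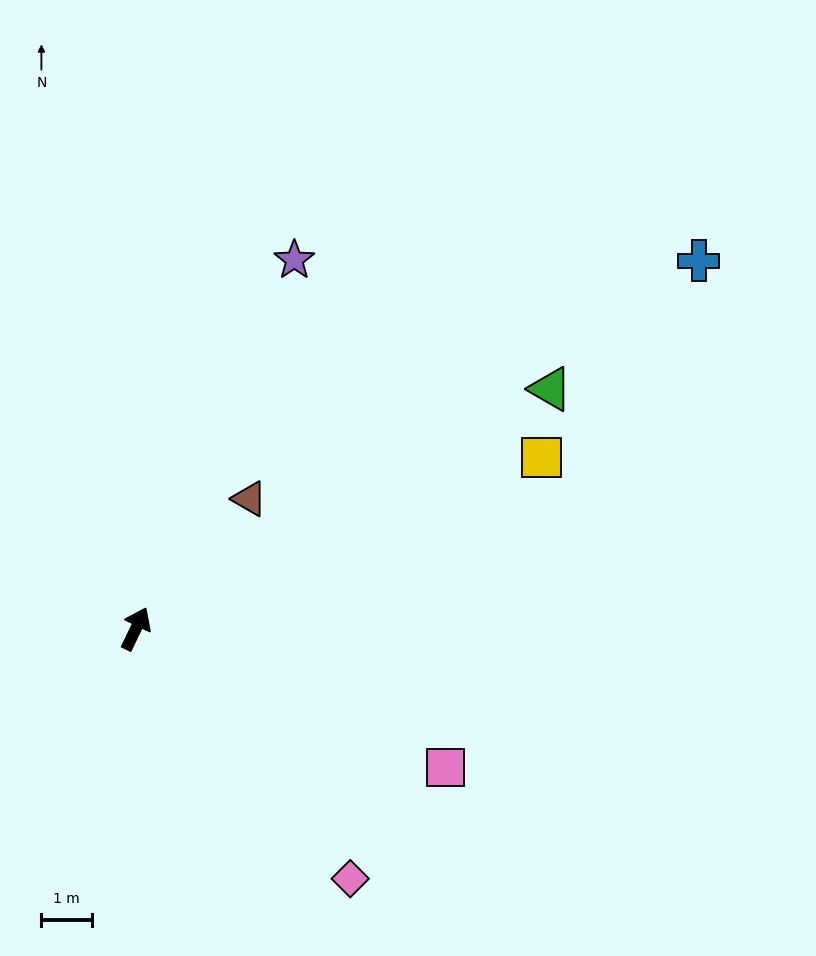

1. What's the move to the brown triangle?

turn right 15°, forward 3.4 m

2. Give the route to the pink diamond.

turn right 114°, forward 6.5 m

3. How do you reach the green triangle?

turn right 34°, forward 9.5 m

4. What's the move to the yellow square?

turn right 41°, forward 8.7 m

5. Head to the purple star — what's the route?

turn left 2°, forward 7.9 m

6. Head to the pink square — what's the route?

turn right 88°, forward 6.7 m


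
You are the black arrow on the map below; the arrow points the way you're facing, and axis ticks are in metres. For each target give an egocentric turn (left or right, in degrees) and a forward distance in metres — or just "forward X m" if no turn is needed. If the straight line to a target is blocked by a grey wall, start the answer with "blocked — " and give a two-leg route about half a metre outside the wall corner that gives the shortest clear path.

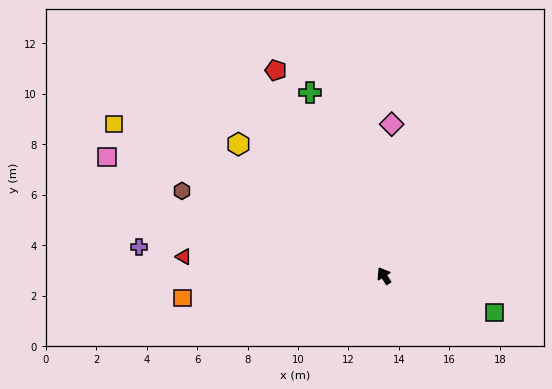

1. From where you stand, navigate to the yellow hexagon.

turn left 16°, forward 7.8 m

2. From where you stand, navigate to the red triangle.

turn left 52°, forward 8.0 m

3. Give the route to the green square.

turn right 140°, forward 4.6 m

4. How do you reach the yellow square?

turn left 28°, forward 12.3 m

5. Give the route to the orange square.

turn left 64°, forward 8.0 m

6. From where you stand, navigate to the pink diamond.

turn right 35°, forward 6.0 m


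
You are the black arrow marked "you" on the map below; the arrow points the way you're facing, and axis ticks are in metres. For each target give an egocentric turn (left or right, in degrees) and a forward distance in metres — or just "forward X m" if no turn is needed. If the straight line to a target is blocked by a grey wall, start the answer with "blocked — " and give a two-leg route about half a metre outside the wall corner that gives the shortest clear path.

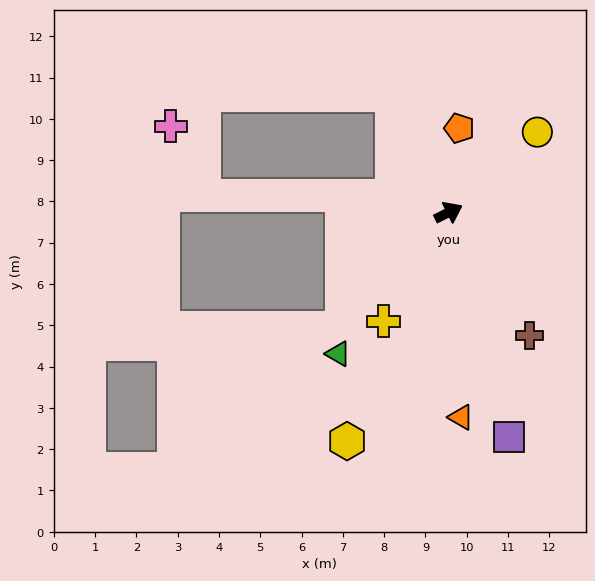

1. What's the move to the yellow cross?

turn right 147°, forward 3.1 m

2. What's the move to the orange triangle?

turn right 113°, forward 5.0 m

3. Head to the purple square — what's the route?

turn right 101°, forward 5.6 m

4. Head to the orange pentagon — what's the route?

turn left 56°, forward 2.1 m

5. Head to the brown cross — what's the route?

turn right 83°, forward 3.6 m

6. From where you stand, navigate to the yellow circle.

turn left 16°, forward 2.9 m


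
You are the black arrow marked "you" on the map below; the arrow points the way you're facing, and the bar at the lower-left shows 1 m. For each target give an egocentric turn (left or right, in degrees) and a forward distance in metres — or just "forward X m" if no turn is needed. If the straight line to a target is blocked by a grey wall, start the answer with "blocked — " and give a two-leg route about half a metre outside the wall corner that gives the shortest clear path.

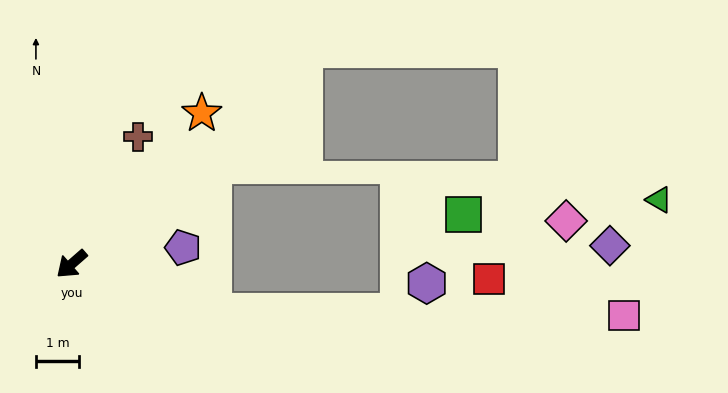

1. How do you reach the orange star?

turn right 172°, forward 4.6 m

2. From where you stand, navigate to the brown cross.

turn right 159°, forward 3.3 m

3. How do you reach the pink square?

blocked — turn left 120°, forward 3.4 m, then turn left 18°, forward 9.4 m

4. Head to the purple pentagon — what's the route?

turn left 147°, forward 2.6 m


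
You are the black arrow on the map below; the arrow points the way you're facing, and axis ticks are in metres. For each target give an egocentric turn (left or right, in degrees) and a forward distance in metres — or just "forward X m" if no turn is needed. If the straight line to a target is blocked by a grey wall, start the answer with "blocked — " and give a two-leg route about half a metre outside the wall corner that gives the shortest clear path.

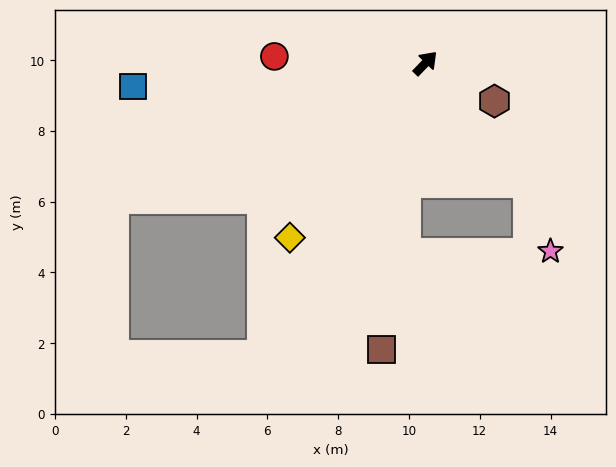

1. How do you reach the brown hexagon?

turn right 75°, forward 2.2 m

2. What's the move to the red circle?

turn left 131°, forward 4.3 m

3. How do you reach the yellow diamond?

turn right 174°, forward 6.2 m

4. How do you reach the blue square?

turn left 139°, forward 8.3 m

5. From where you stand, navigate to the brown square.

turn right 145°, forward 8.2 m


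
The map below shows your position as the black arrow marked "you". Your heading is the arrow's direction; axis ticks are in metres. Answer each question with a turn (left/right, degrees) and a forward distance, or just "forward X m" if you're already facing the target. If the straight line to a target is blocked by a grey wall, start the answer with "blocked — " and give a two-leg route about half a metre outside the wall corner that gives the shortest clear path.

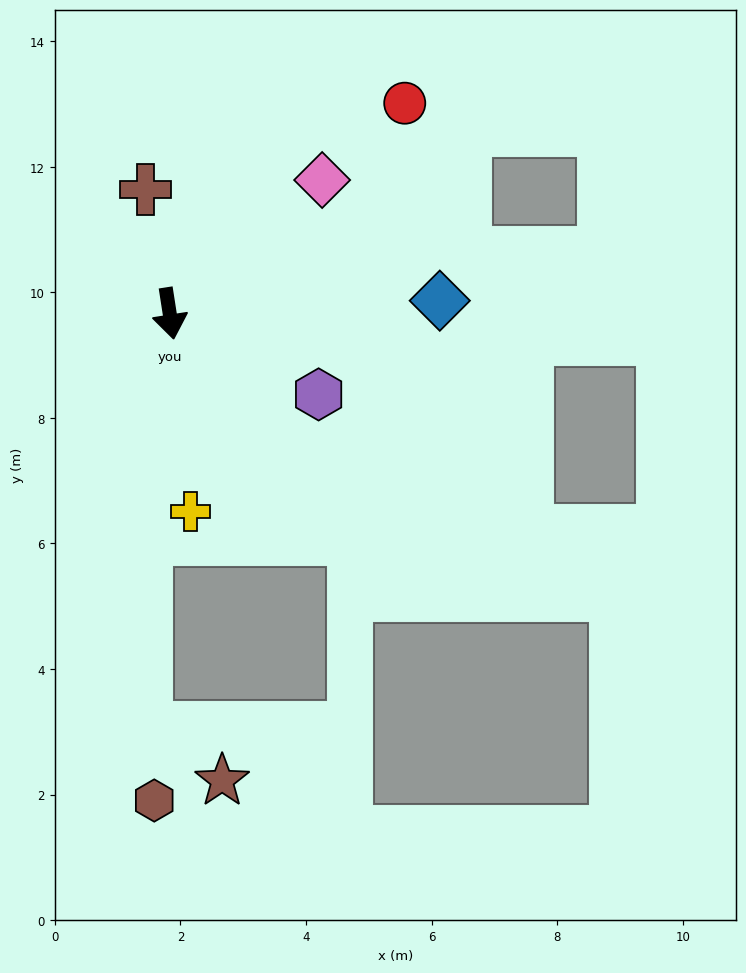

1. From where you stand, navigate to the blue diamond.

turn left 84°, forward 4.3 m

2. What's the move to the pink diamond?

turn left 122°, forward 3.2 m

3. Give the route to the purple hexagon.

turn left 53°, forward 2.7 m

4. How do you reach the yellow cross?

turn right 3°, forward 3.2 m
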